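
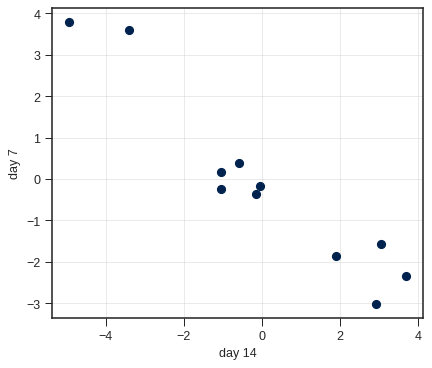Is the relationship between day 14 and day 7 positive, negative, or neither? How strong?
negative, strong

Points are negatively correlated; strong (|r| ≈ 1.0).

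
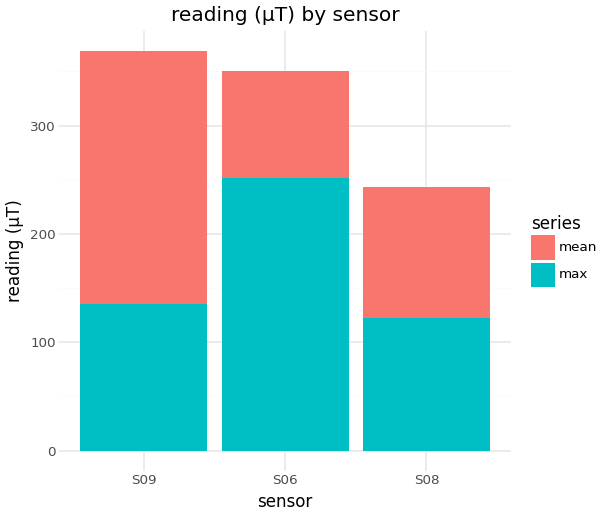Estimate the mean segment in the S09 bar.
mean top ≈ 350, bottom ≈ 150; segment ≈ 200.

≈ 200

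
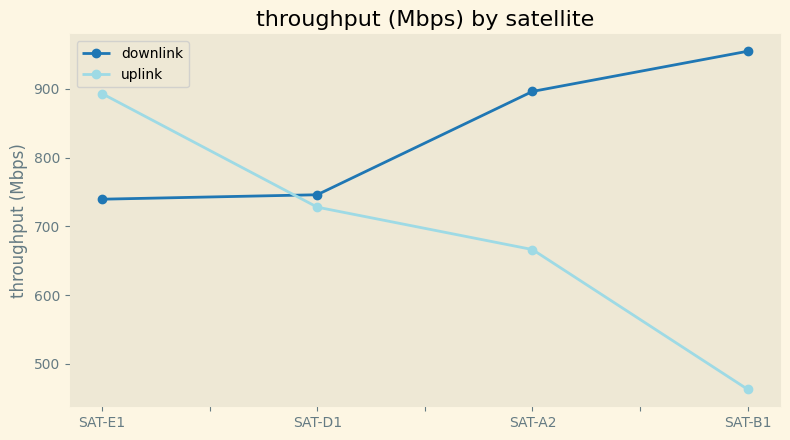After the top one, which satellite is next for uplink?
Top 3 for uplink: SAT-E1 ≈ 900, SAT-D1 ≈ 750, SAT-A2 ≈ 650.

SAT-D1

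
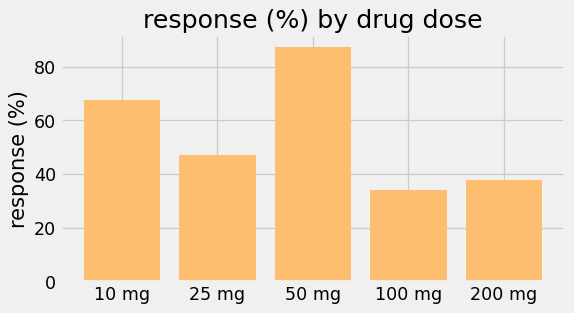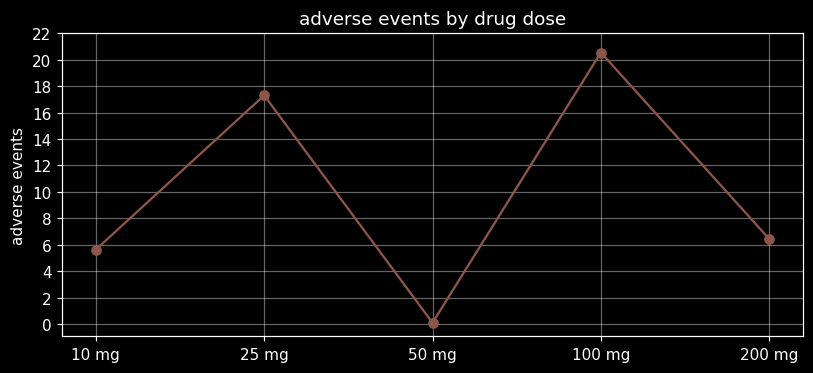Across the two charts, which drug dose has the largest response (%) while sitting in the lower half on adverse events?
Chart 2 median adverse events ≈ 6; below-median drug doses: 10 mg, 50 mg. Among those, 50 mg has the highest response (%) (≈ 90).

50 mg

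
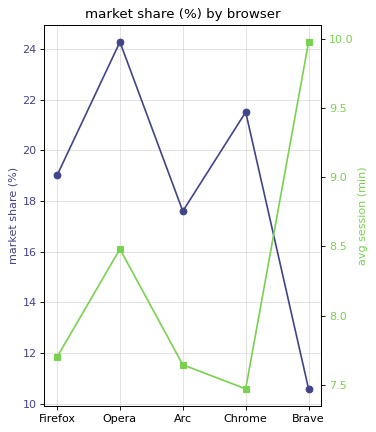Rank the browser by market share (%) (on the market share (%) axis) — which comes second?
Chrome

Top 3 (on the market share (%) axis): Opera ≈ 24, Chrome ≈ 22, Firefox ≈ 20.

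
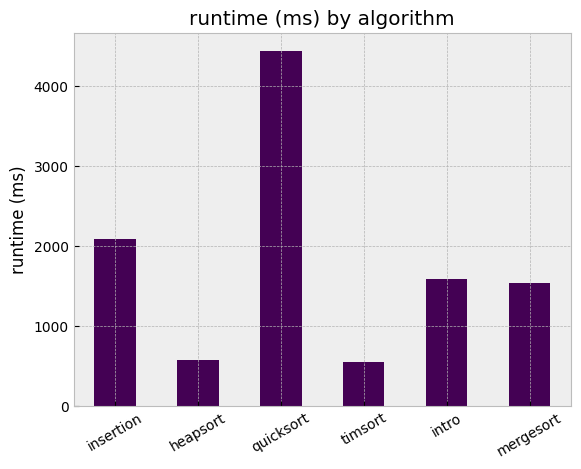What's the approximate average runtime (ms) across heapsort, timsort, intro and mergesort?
(500 + 500 + 1500 + 1500) / 4 ≈ 1000.

≈ 1000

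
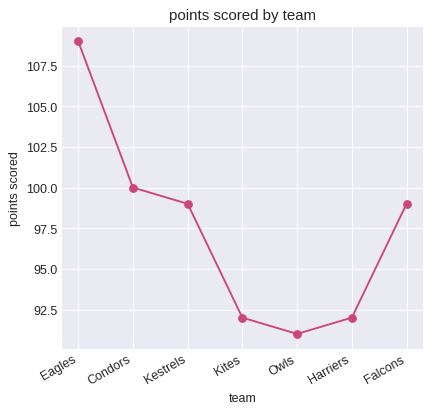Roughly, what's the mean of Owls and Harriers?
(92 + 92) / 2 ≈ 92.

≈ 92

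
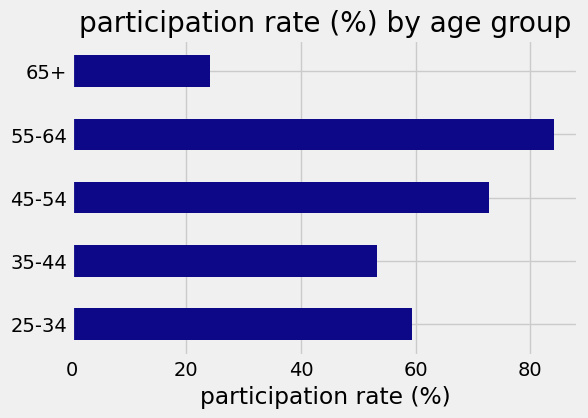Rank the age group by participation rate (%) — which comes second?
45-54

Top 3: 55-64 ≈ 80, 45-54 ≈ 70, 25-34 ≈ 60.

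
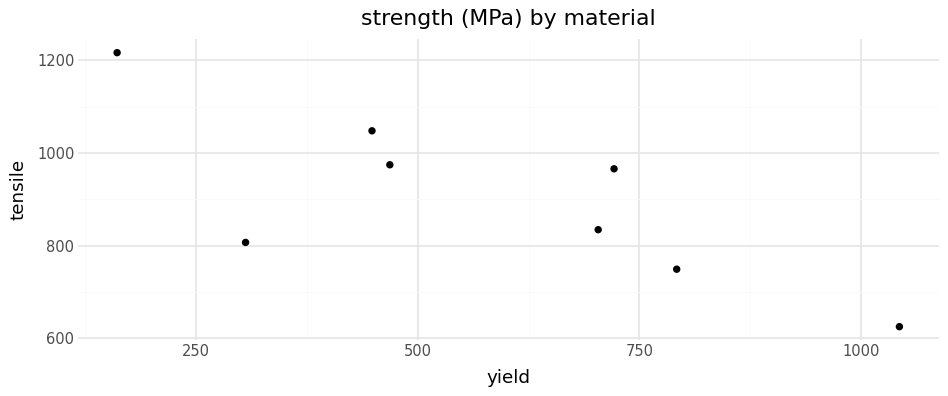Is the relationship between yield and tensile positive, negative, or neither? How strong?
negative, strong

Points are negatively correlated; strong (|r| ≈ 0.8).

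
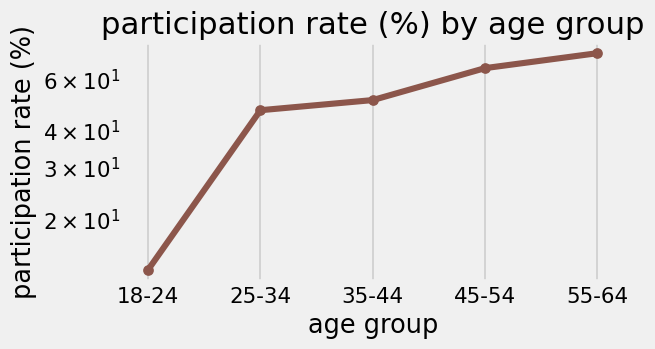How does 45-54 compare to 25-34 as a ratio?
45-54 ≈ 65, 25-34 ≈ 45; 65/45 ≈ 1.44.

≈ 1.44×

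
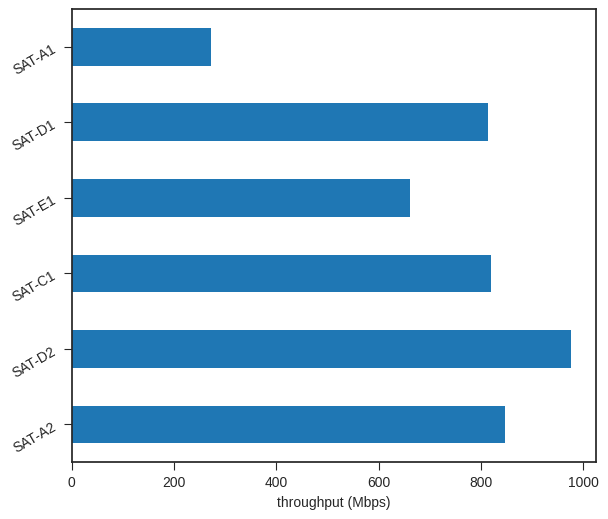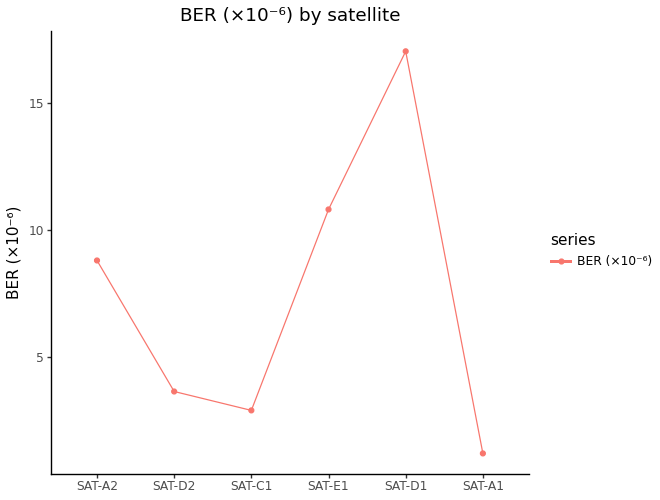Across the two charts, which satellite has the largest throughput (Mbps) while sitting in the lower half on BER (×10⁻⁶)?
SAT-D2

Chart 2 median BER (×10⁻⁶) ≈ 6; below-median satellites: SAT-D2, SAT-C1, SAT-A1. Among those, SAT-D2 has the highest throughput (Mbps) (≈ 1000).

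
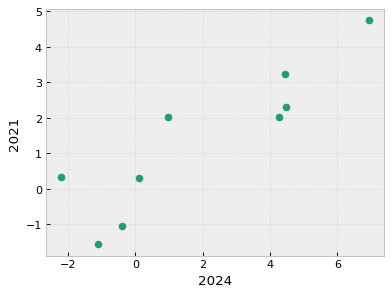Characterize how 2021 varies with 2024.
positive, strong

Points are positively correlated; strong (|r| ≈ 0.9).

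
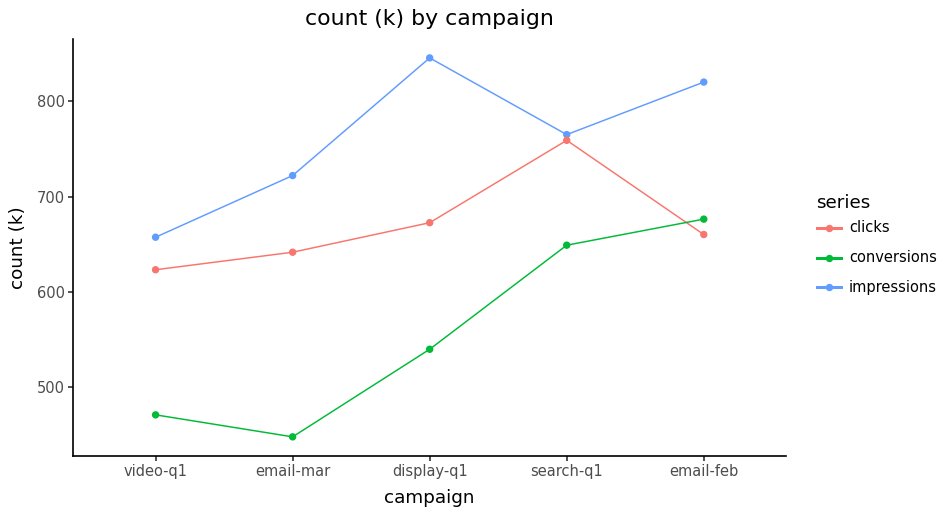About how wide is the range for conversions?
Max email-feb ≈ 700, min email-mar ≈ 450; range ≈ 250.

≈ 250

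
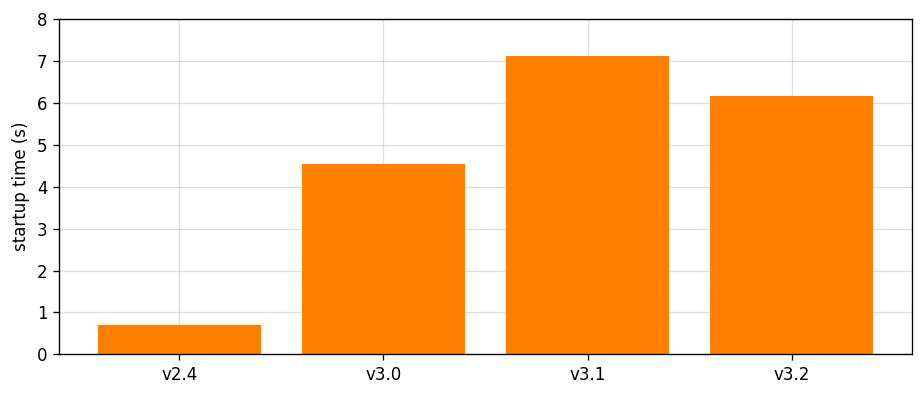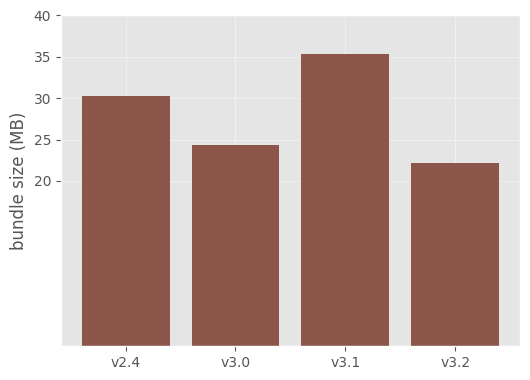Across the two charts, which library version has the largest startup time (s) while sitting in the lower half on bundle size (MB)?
Chart 2 median bundle size (MB) ≈ 25; below-median library versions: v3.0, v3.2. Among those, v3.2 has the highest startup time (s) (≈ 6).

v3.2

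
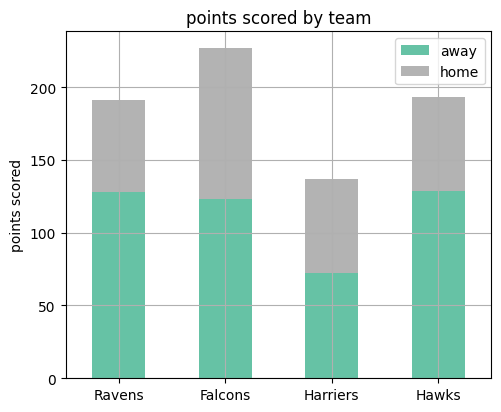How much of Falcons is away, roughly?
≈ 120

away top ≈ 120, bottom ≈ 0; segment ≈ 120.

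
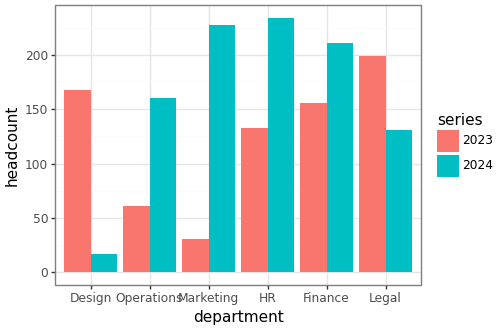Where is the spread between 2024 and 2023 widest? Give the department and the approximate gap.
Marketing, ≈ 180

Marketing: 2024 ≈ 220, 2023 ≈ 40 → gap ≈ 180. Next-largest (Design) is only ≈ 140.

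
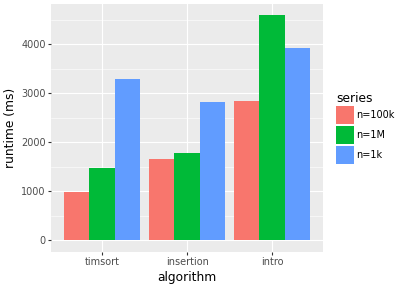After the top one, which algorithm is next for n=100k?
Top 3 for n=100k: intro ≈ 3000, insertion ≈ 1500, timsort ≈ 1000.

insertion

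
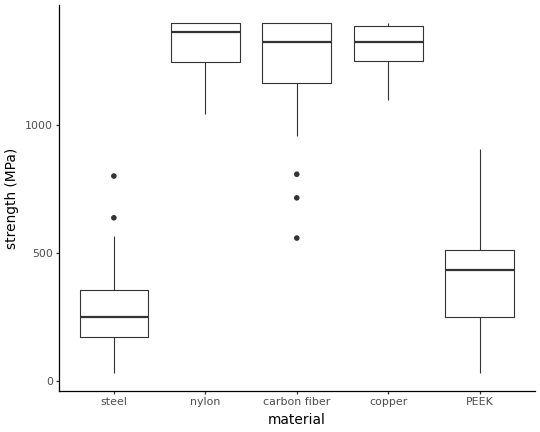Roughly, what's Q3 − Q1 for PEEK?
Q3 ≈ 500, Q1 ≈ 200; IQR ≈ 300.

≈ 300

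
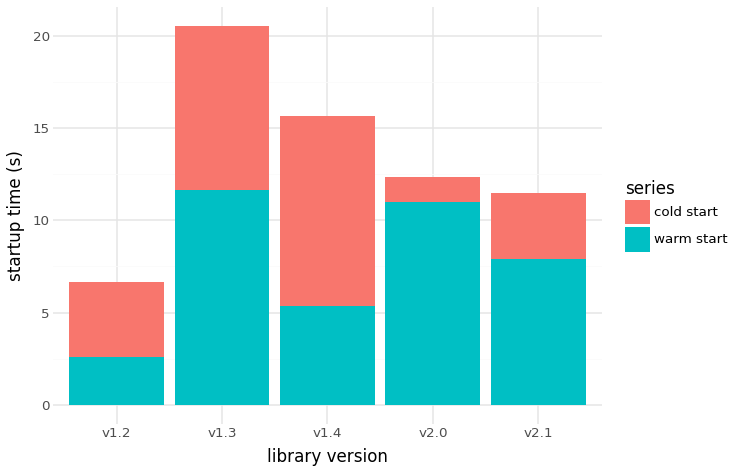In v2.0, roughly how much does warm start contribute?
warm start top ≈ 10, bottom ≈ 0; segment ≈ 10.

≈ 10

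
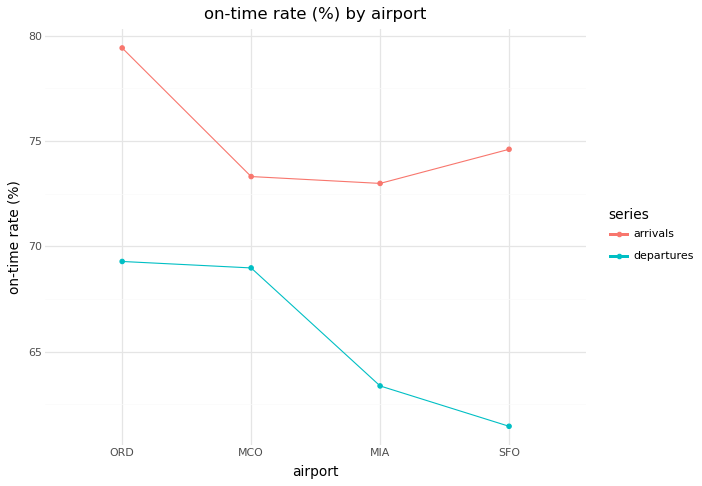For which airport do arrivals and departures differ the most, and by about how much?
SFO: arrivals ≈ 74, departures ≈ 62 → gap ≈ 12. Next-largest (ORD) is only ≈ 10.

SFO, ≈ 12 %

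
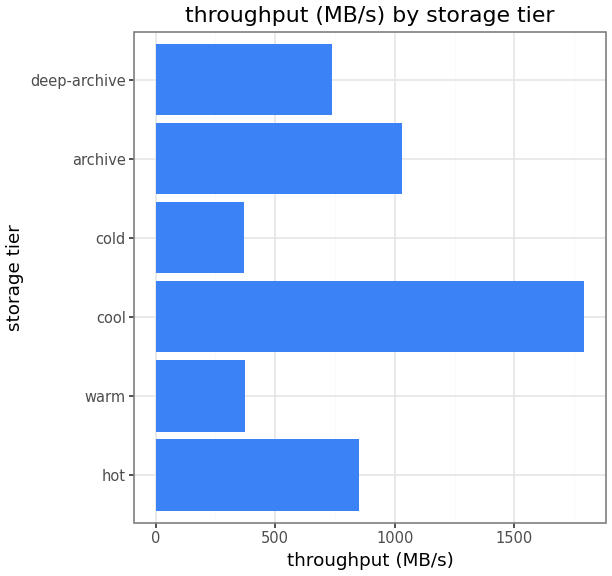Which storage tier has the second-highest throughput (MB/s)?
archive

Top 3: cool ≈ 1800, archive ≈ 1000, hot ≈ 800.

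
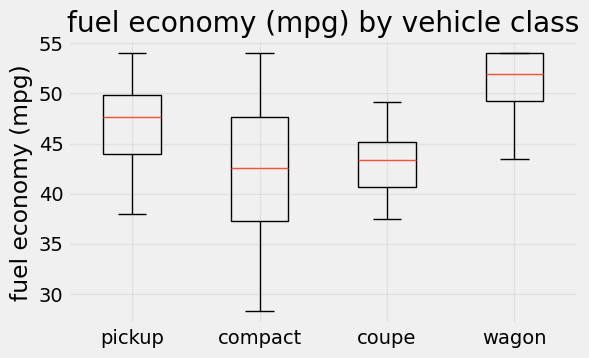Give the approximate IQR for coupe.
≈ 4

Q3 ≈ 45, Q1 ≈ 41; IQR ≈ 4.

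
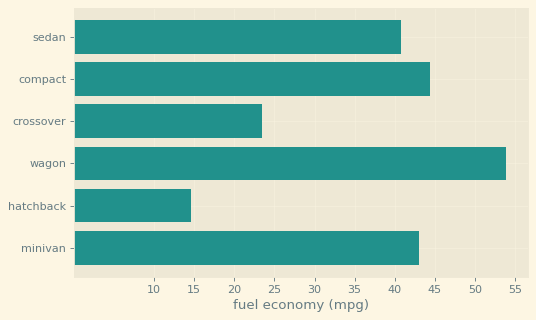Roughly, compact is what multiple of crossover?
compact ≈ 45, crossover ≈ 25; 45/25 ≈ 1.8.

≈ 1.8×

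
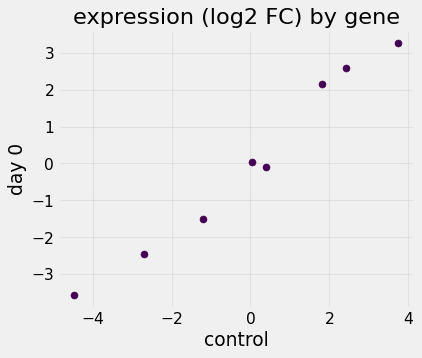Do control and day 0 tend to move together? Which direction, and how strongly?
Points are positively correlated; strong (|r| ≈ 1.0).

positive, strong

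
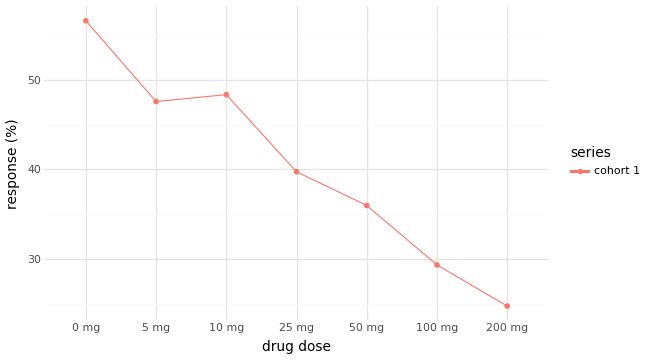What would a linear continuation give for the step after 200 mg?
Last three: 35, 30, 25 → slope ≈ -5/step → next ≈ 20.

≈ 20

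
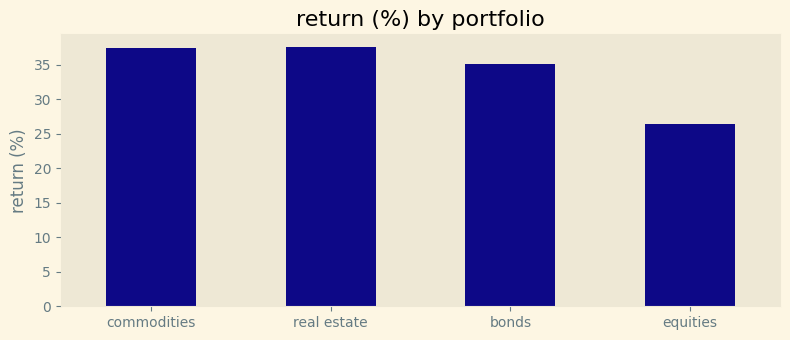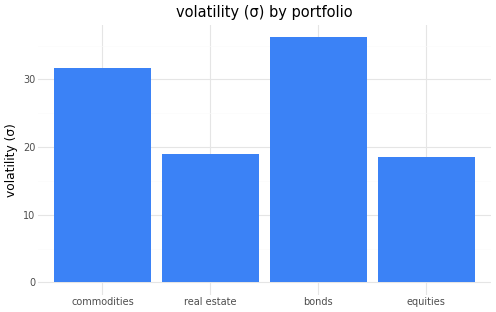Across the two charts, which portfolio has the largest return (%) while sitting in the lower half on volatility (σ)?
real estate

Chart 2 median volatility (σ) ≈ 25; below-median portfolios: real estate, equities. Among those, real estate has the highest return (%) (≈ 35).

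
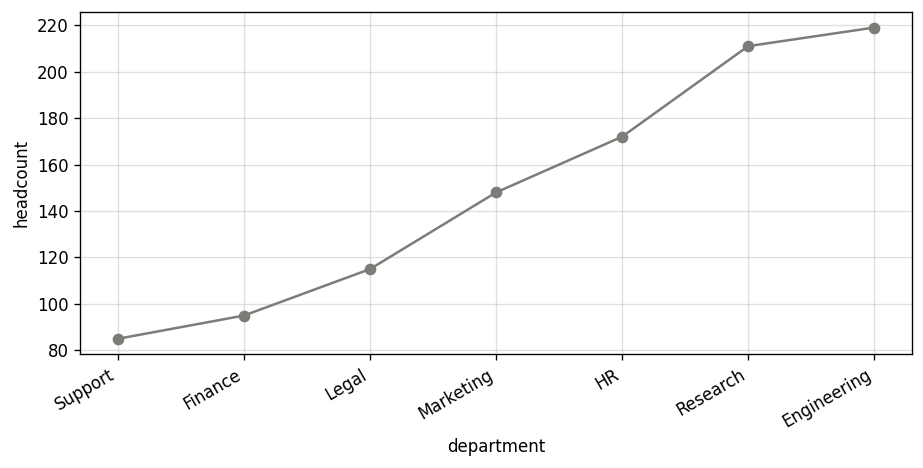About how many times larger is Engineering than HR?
≈ 1.22×

Engineering ≈ 220, HR ≈ 180; 220/180 ≈ 1.22.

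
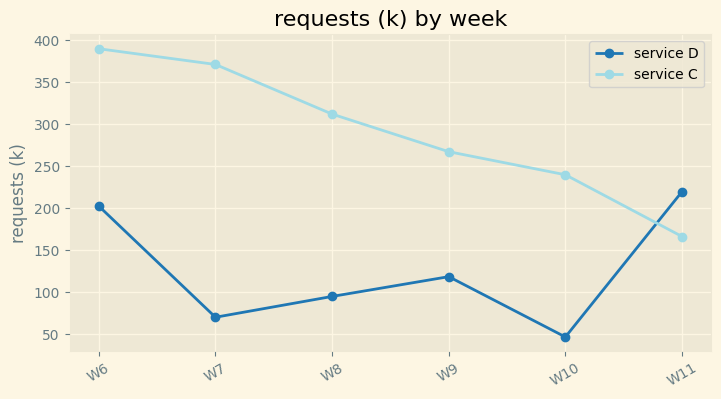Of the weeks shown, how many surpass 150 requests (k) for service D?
Above 150: W6, W11.

2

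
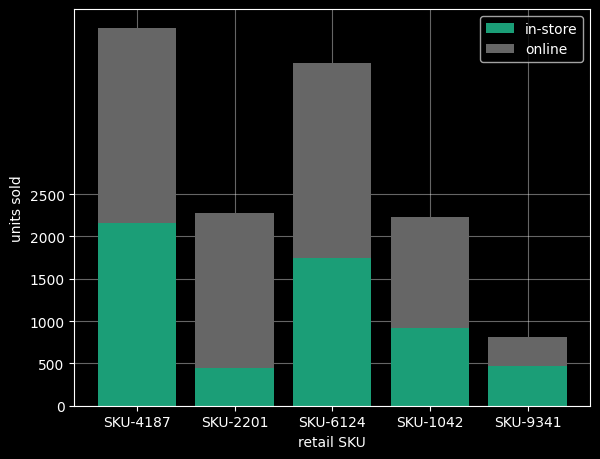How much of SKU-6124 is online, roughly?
online top ≈ 4000, bottom ≈ 1500; segment ≈ 2500.

≈ 2500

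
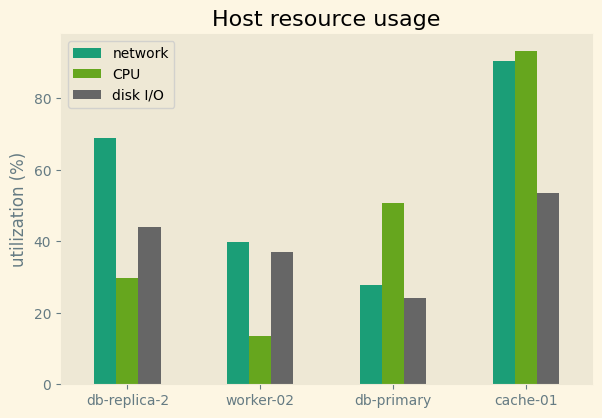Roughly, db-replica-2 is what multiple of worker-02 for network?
≈ 1.75×

db-replica-2 ≈ 70, worker-02 ≈ 40; 70/40 ≈ 1.75.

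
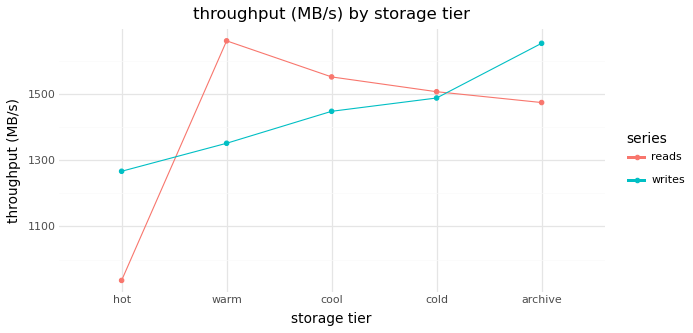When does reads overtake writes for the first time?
hot: reads ≈ 900 vs writes ≈ 1300 (not yet); warm: reads ≈ 1700 vs writes ≈ 1400 (first crossover).

warm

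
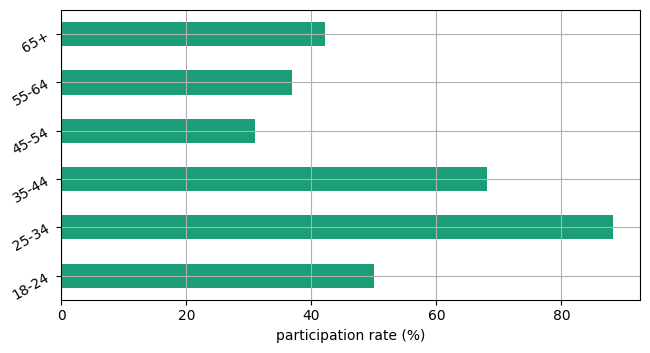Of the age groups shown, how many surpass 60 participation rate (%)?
Above 60: 25-34, 35-44.

2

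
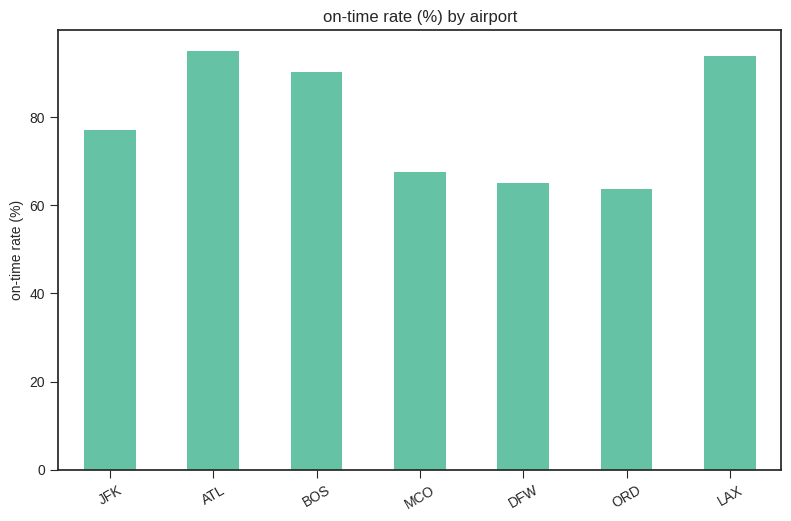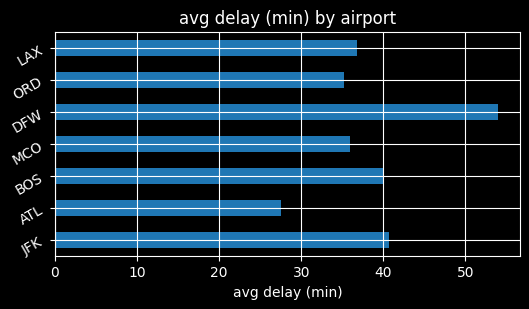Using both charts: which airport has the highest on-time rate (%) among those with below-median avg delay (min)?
ATL

Chart 2 median avg delay (min) ≈ 35; below-median airports: ATL, MCO, ORD. Among those, ATL has the highest on-time rate (%) (≈ 100).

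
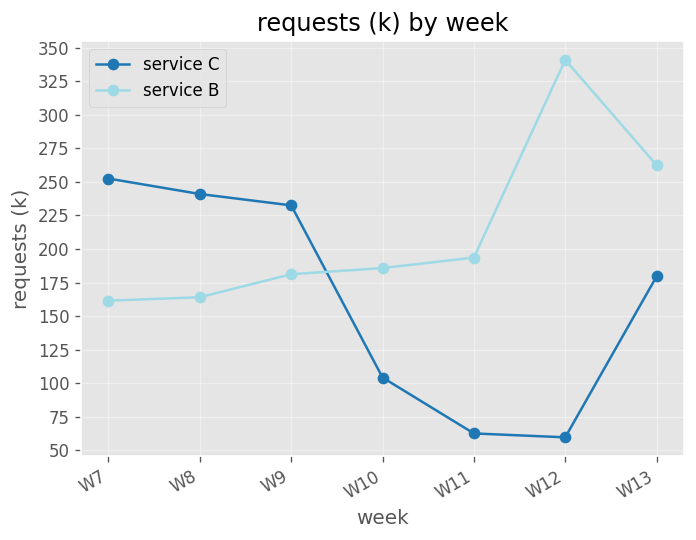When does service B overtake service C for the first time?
W10

W9: service B ≈ 175 vs service C ≈ 225 (not yet); W10: service B ≈ 175 vs service C ≈ 100 (first crossover).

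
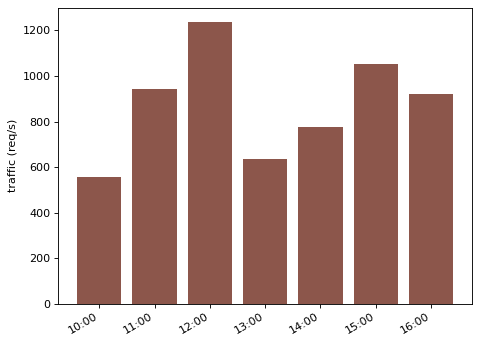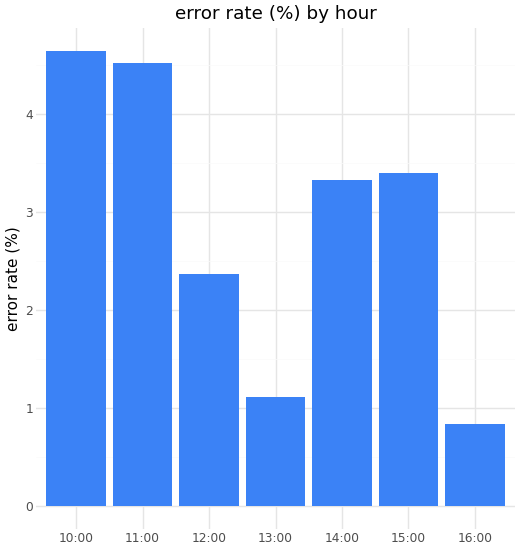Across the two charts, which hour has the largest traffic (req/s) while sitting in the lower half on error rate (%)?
12:00

Chart 2 median error rate (%) ≈ 3.5; below-median hours: 12:00, 13:00, 16:00. Among those, 12:00 has the highest traffic (req/s) (≈ 1200).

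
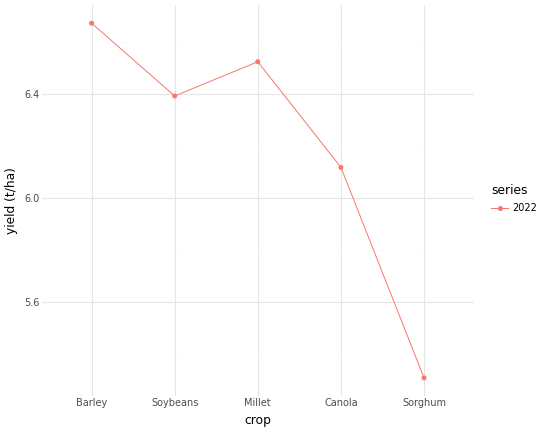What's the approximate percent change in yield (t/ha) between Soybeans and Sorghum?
Soybeans ≈ 6.4, Sorghum ≈ 5.4; (5.4 − 6.4) / 6.4 ≈ -15.6%.

≈ -15.6%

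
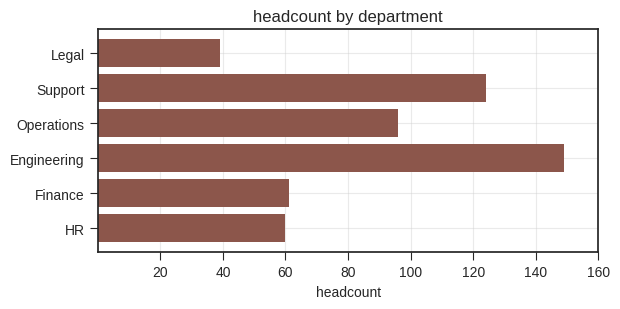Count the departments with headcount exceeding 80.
3

Above 80: Support, Operations, Engineering.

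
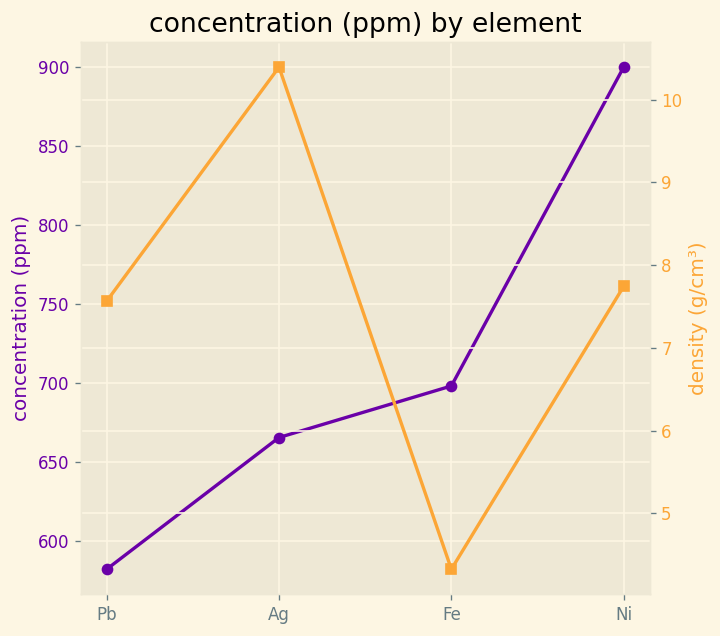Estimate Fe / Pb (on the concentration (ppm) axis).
Fe ≈ 700, Pb ≈ 600; 700/600 ≈ 1.17.

≈ 1.17×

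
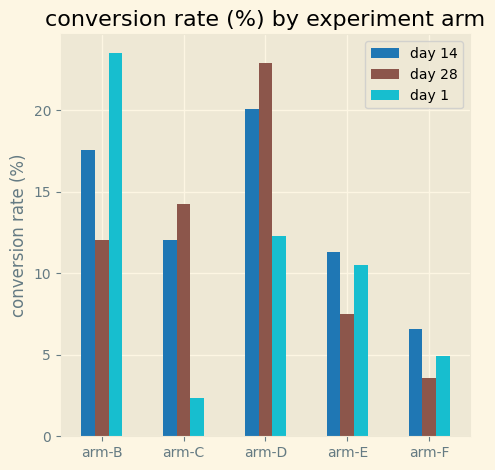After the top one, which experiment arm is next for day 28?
Top 3 for day 28: arm-D ≈ 22, arm-C ≈ 14, arm-B ≈ 12.

arm-C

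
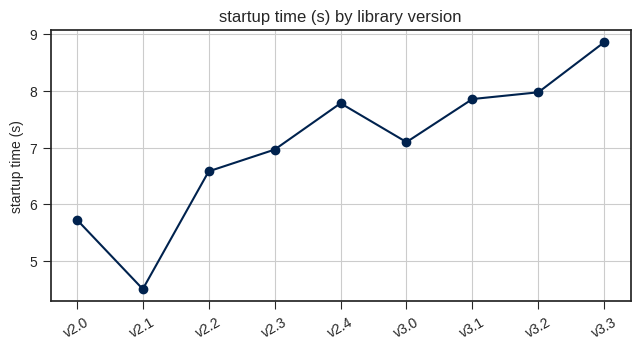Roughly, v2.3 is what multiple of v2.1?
v2.3 ≈ 7.0, v2.1 ≈ 4.5; 7.0/4.5 ≈ 1.56.

≈ 1.56×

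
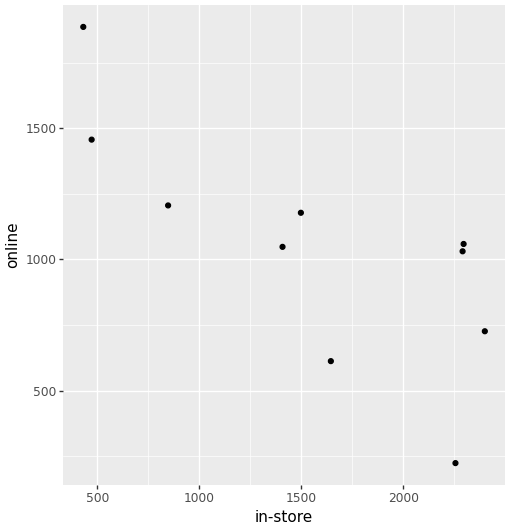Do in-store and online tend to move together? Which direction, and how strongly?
negative, strong

Points are negatively correlated; strong (|r| ≈ 0.8).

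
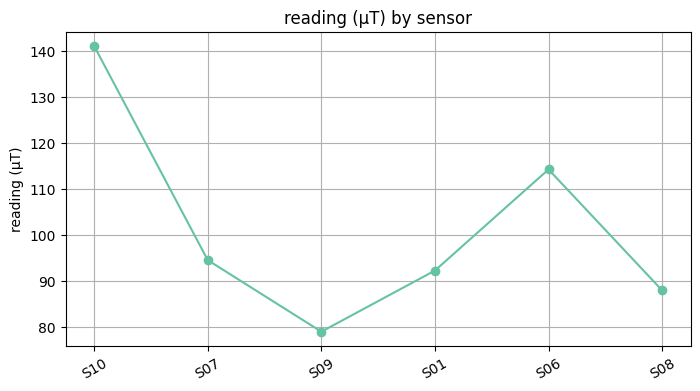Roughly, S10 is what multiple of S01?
≈ 1.56×

S10 ≈ 140, S01 ≈ 90; 140/90 ≈ 1.56.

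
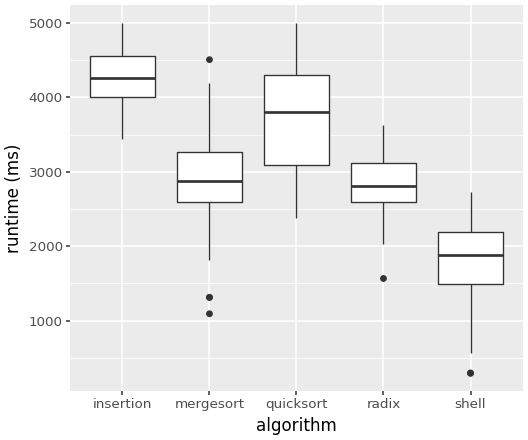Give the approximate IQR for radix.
Q3 ≈ 3200, Q1 ≈ 2600; IQR ≈ 600.

≈ 600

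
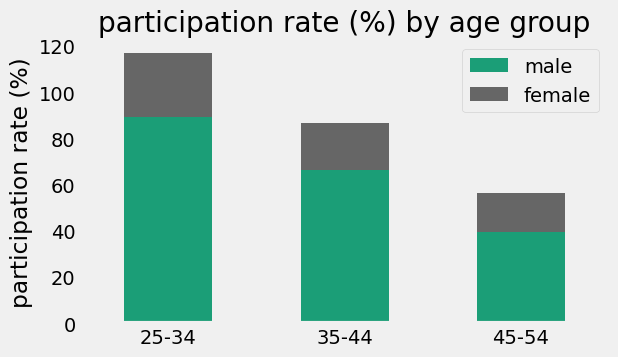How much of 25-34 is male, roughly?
≈ 90

male top ≈ 90, bottom ≈ 0; segment ≈ 90.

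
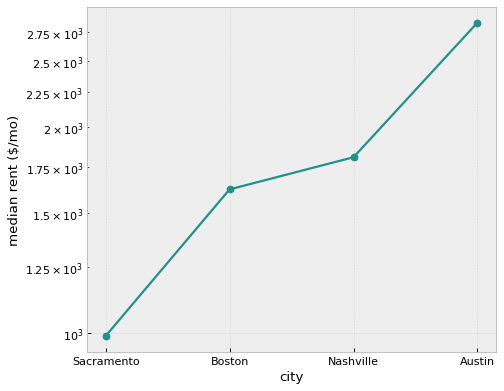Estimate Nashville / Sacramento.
≈ 1.8×

Nashville ≈ 1800, Sacramento ≈ 1000; 1800/1000 ≈ 1.8.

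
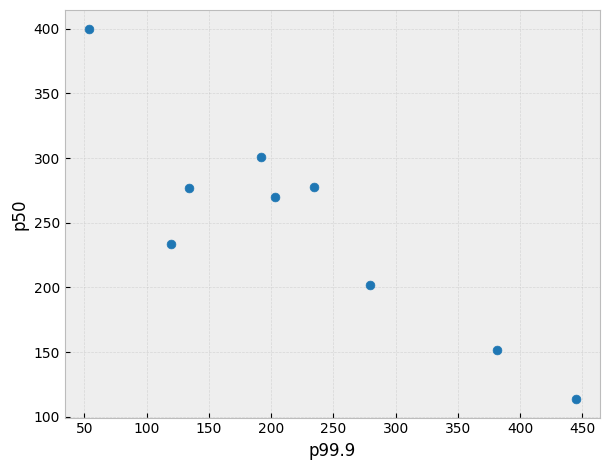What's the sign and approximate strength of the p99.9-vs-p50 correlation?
negative, strong

Points are negatively correlated; strong (|r| ≈ 0.9).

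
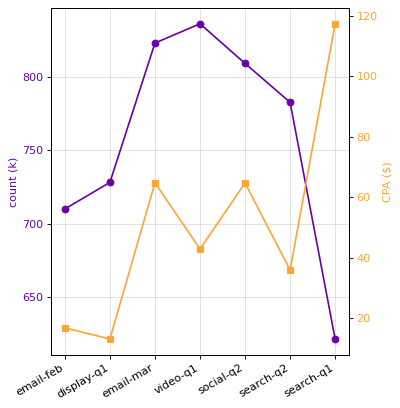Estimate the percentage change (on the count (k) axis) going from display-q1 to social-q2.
display-q1 ≈ 720, social-q2 ≈ 800; (800 − 720) / 720 ≈ +11.1%.

≈ +11.1%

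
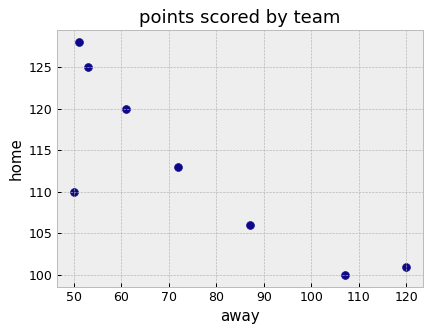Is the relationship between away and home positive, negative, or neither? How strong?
Points are negatively correlated; strong (|r| ≈ 0.8).

negative, strong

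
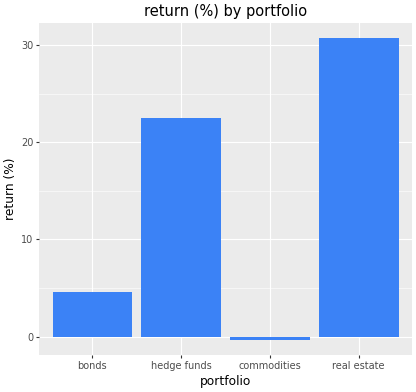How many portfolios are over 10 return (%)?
2

Above 10: hedge funds, real estate.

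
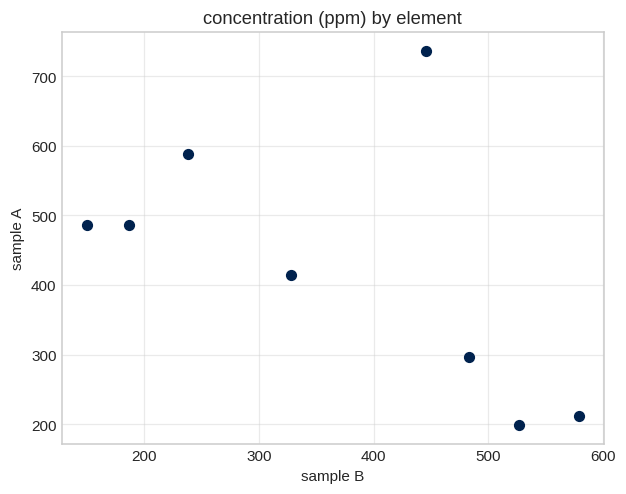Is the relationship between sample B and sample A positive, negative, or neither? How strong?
Points are negatively correlated; moderate (|r| ≈ 0.5).

negative, moderate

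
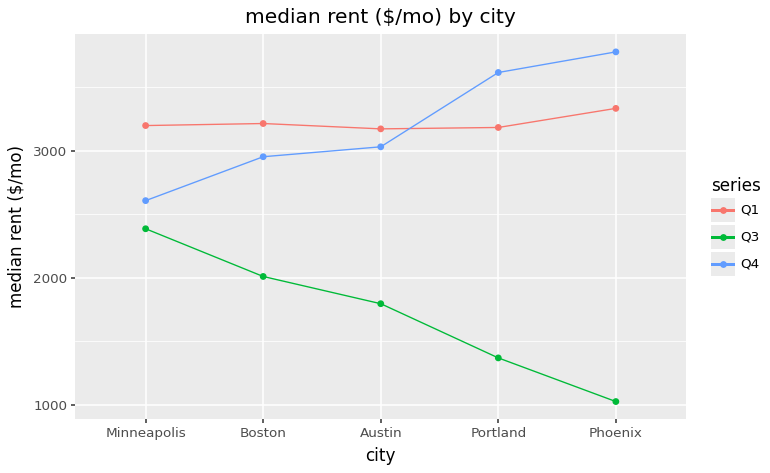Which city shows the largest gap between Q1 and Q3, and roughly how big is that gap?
Phoenix: Q1 ≈ 3500, Q3 ≈ 1000 → gap ≈ 2500. Next-largest (Portland) is only ≈ 1500.

Phoenix, ≈ 2500 $/mo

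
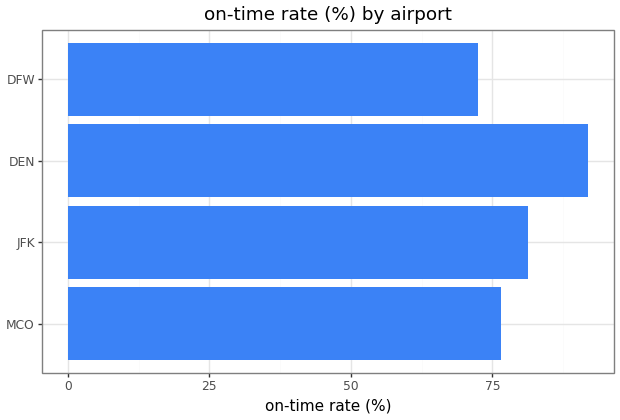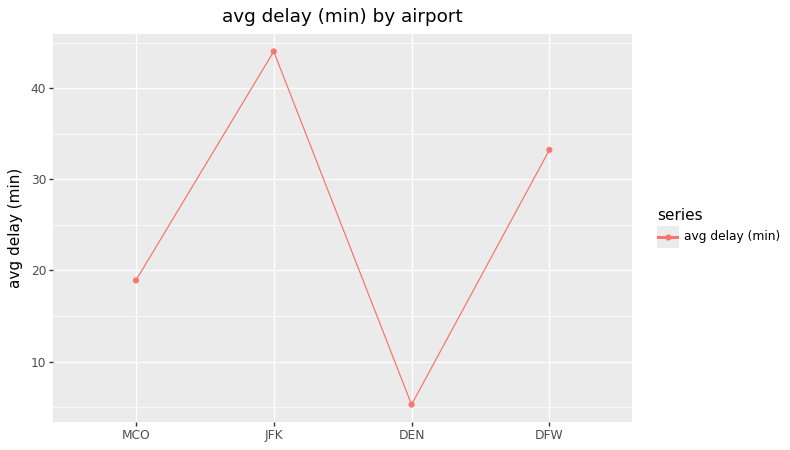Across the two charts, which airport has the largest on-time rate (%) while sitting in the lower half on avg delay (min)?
DEN

Chart 2 median avg delay (min) ≈ 25; below-median airports: MCO, DEN. Among those, DEN has the highest on-time rate (%) (≈ 90).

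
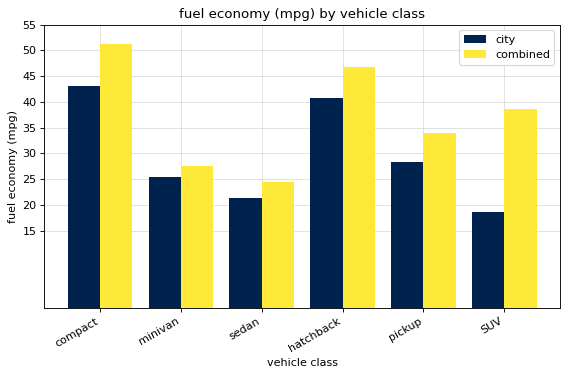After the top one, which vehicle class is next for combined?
hatchback

Top 3 for combined: compact ≈ 50, hatchback ≈ 45, SUV ≈ 40.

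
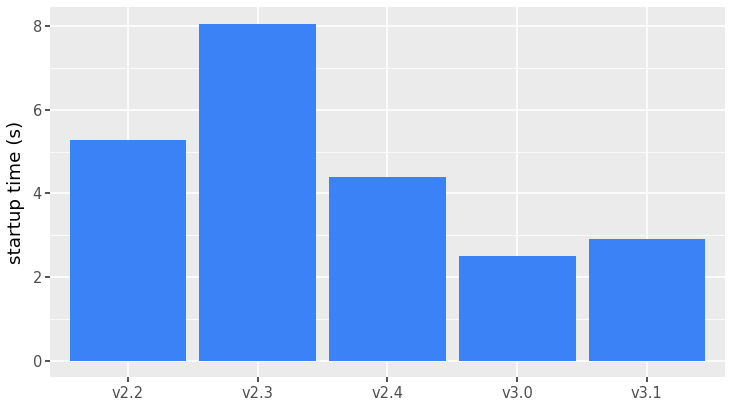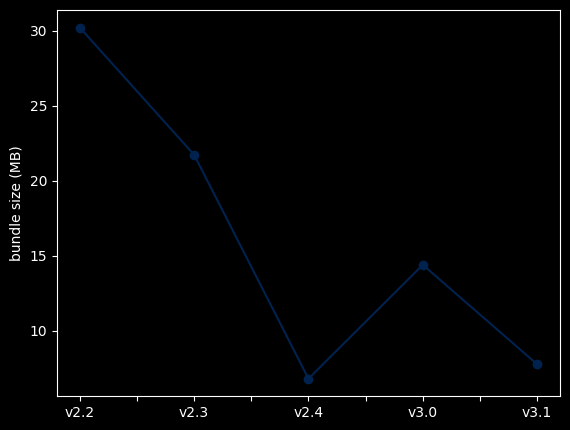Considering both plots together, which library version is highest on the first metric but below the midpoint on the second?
Chart 2 median bundle size (MB) ≈ 15; below-median library versions: v2.4, v3.1. Among those, v2.4 has the highest startup time (s) (≈ 4).

v2.4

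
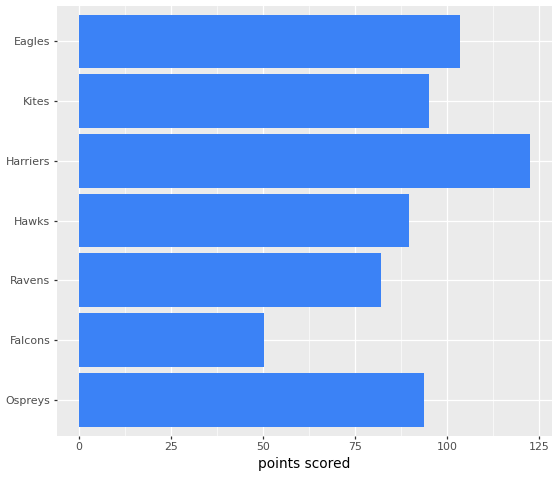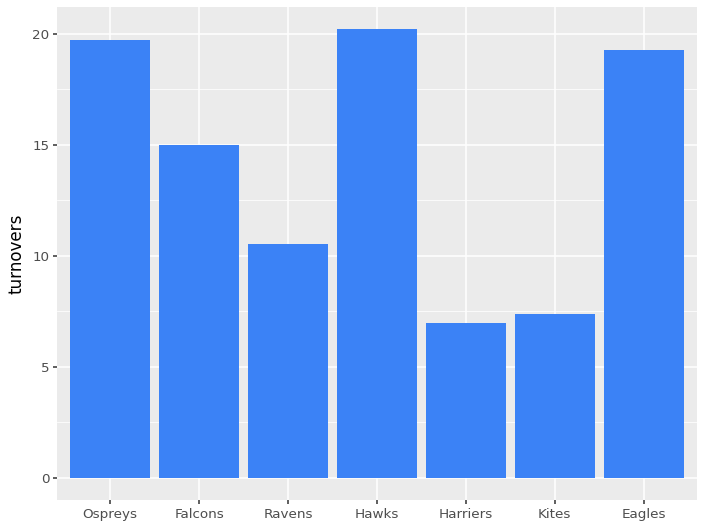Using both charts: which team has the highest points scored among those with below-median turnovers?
Harriers

Chart 2 median turnovers ≈ 14; below-median teams: Ravens, Harriers, Kites. Among those, Harriers has the highest points scored (≈ 120).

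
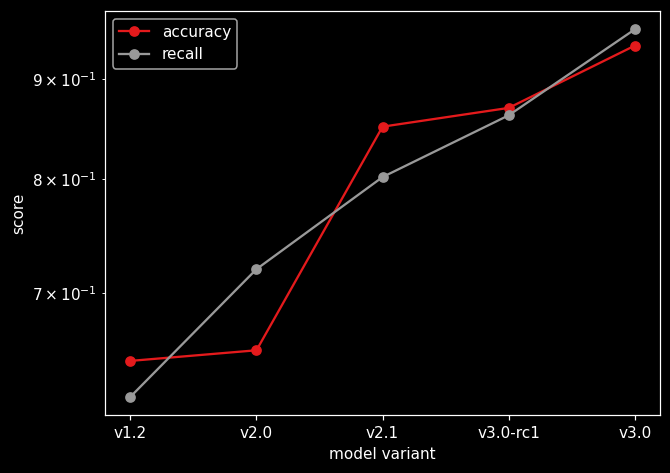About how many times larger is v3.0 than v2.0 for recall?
v3.0 ≈ 0.95, v2.0 ≈ 0.70; 0.95/0.70 ≈ 1.36.

≈ 1.36×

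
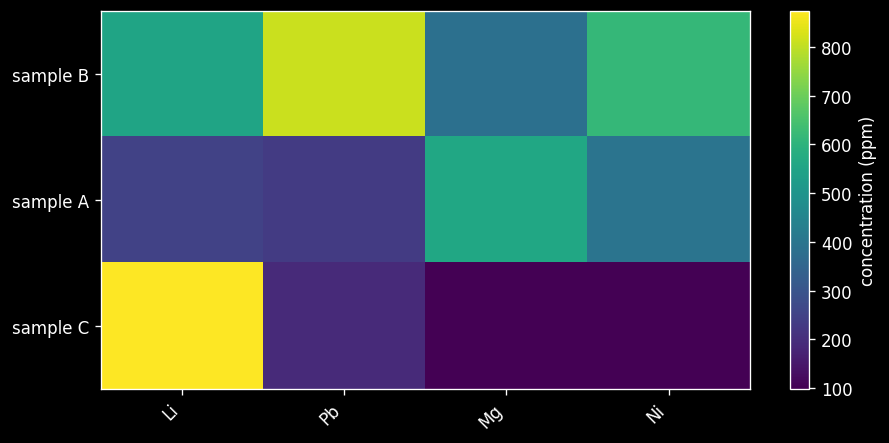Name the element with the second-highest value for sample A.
Top 3 for sample A: Mg ≈ 600, Ni ≈ 400, Li ≈ 300.

Ni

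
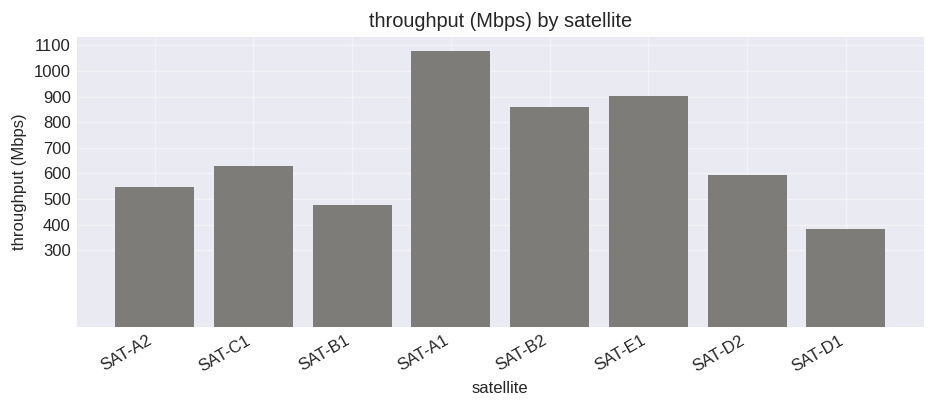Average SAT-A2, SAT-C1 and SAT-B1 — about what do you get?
(500 + 600 + 500) / 3 ≈ 533.

≈ 533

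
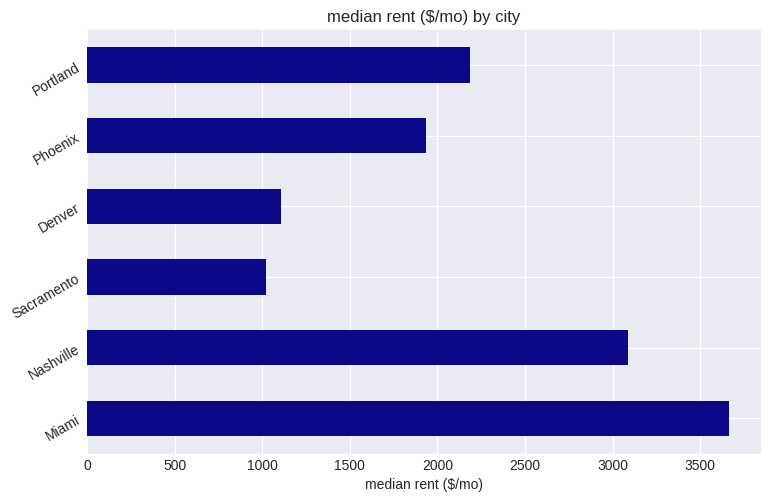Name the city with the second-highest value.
Nashville

Top 3: Miami ≈ 3500, Nashville ≈ 3000, Portland ≈ 2000.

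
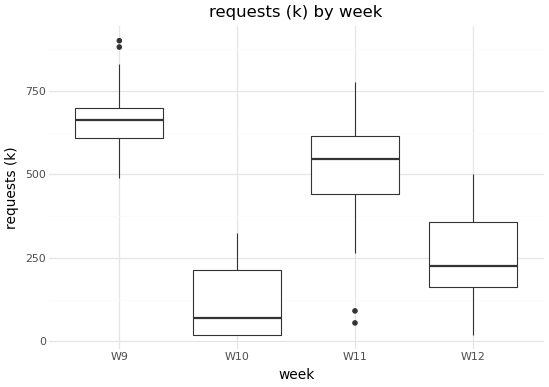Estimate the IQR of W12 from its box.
Q3 ≈ 350, Q1 ≈ 150; IQR ≈ 200.

≈ 200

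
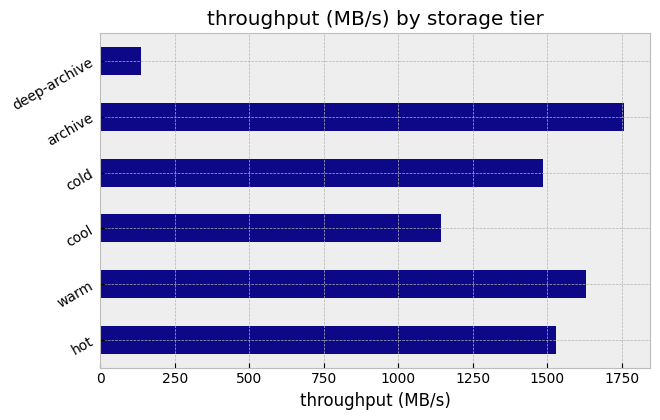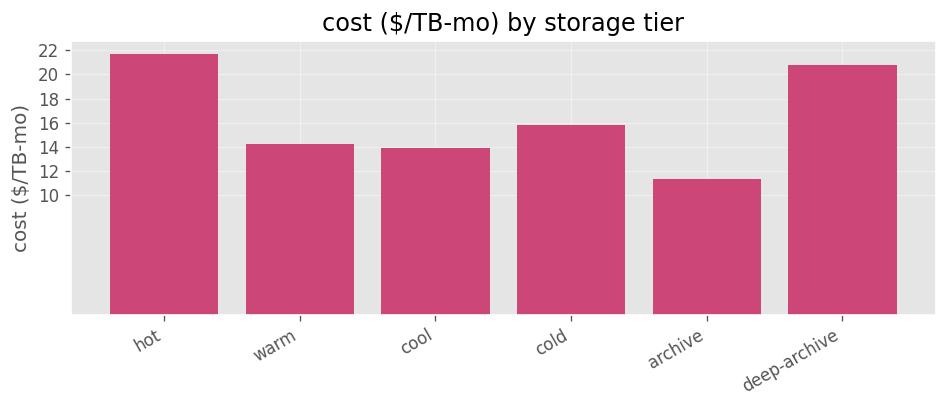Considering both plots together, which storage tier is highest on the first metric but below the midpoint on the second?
Chart 2 median cost ($/TB-mo) ≈ 14; below-median storage tiers: warm, cool, archive. Among those, archive has the highest throughput (MB/s) (≈ 1800).

archive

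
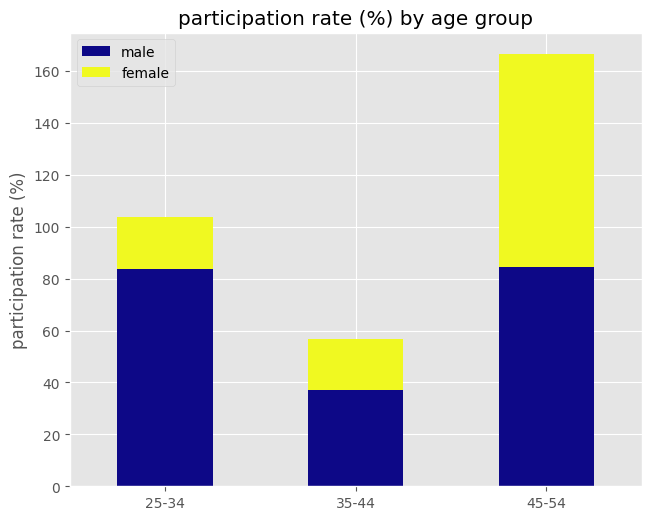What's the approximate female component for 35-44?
≈ 20

female top ≈ 60, bottom ≈ 40; segment ≈ 20.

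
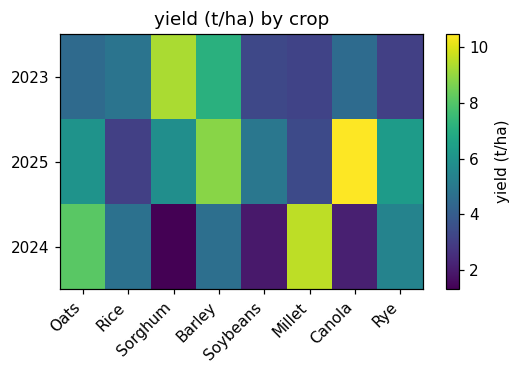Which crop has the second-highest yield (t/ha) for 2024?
Top 3 for 2024: Millet ≈ 10, Oats ≈ 8, Rye ≈ 5.

Oats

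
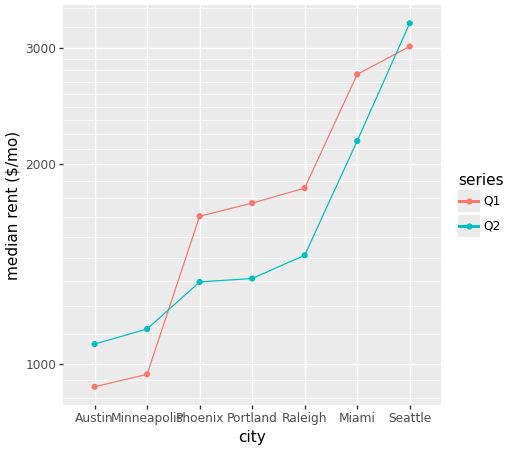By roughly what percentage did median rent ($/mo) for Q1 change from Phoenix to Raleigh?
≈ +12.5%

Phoenix ≈ 1600, Raleigh ≈ 1800; (1800 − 1600) / 1600 ≈ +12.5%.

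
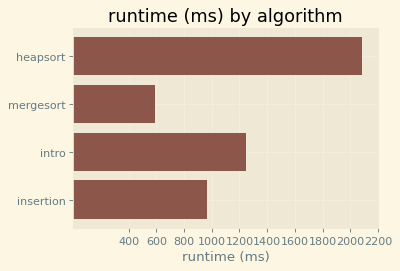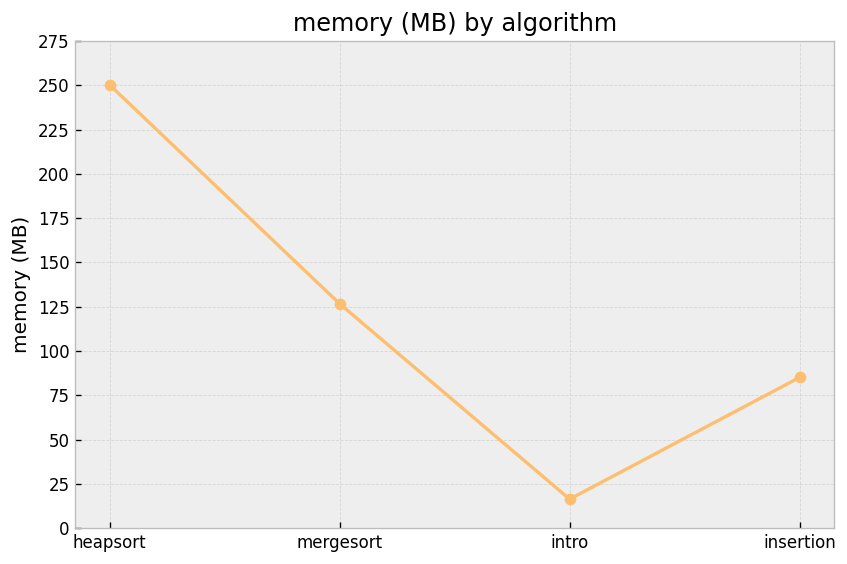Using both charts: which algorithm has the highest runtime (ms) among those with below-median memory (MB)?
intro

Chart 2 median memory (MB) ≈ 100; below-median algorithms: intro, insertion. Among those, intro has the highest runtime (ms) (≈ 1200).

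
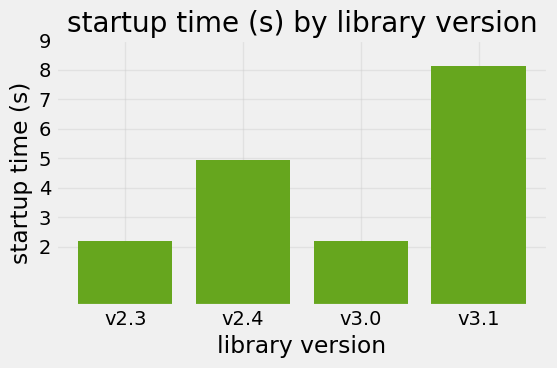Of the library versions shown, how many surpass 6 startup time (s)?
Above 6: v3.1.

1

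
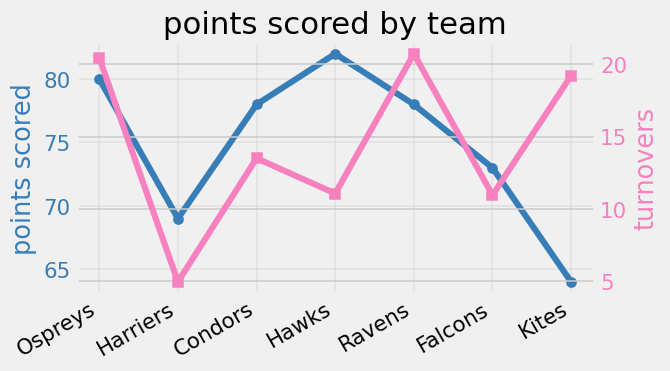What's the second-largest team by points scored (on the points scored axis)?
Ospreys

Top 3 (on the points scored axis): Hawks ≈ 82, Ospreys ≈ 80, Ravens ≈ 78.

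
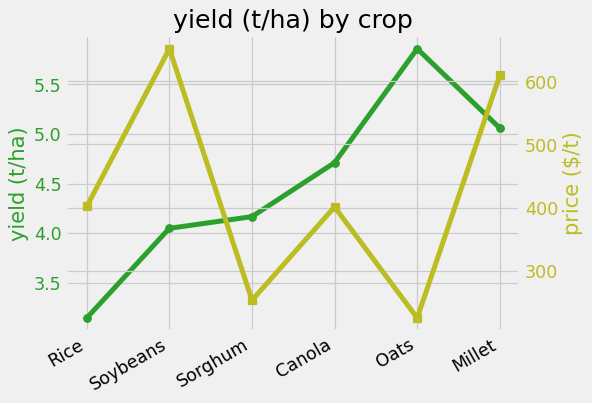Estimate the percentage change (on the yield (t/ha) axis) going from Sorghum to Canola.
≈ +12.5%

Sorghum ≈ 4.0, Canola ≈ 4.5; (4.5 − 4.0) / 4.0 ≈ +12.5%.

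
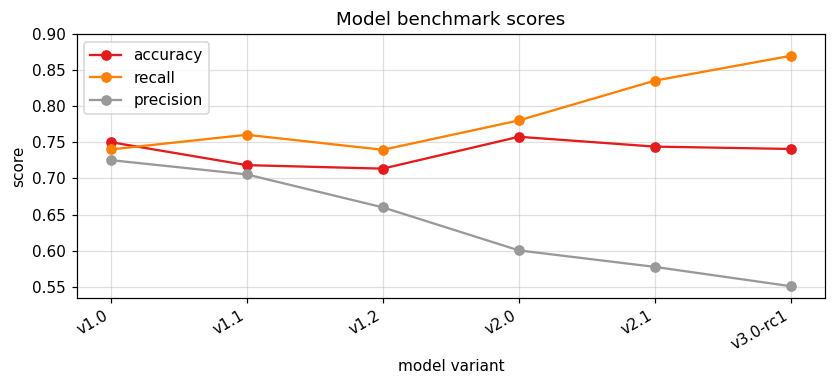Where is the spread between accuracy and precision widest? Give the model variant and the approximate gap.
v3.0-rc1: accuracy ≈ 0.75, precision ≈ 0.55 → gap ≈ 0.20. Next-largest (v2.1) is only ≈ 0.15.

v3.0-rc1, ≈ 0.20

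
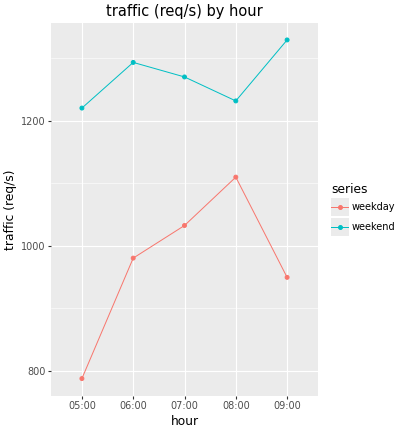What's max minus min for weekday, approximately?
Max 08:00 ≈ 1100, min 05:00 ≈ 800; range ≈ 300.

≈ 300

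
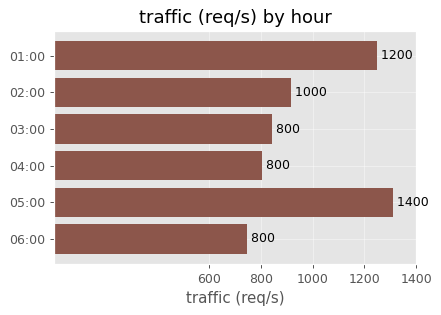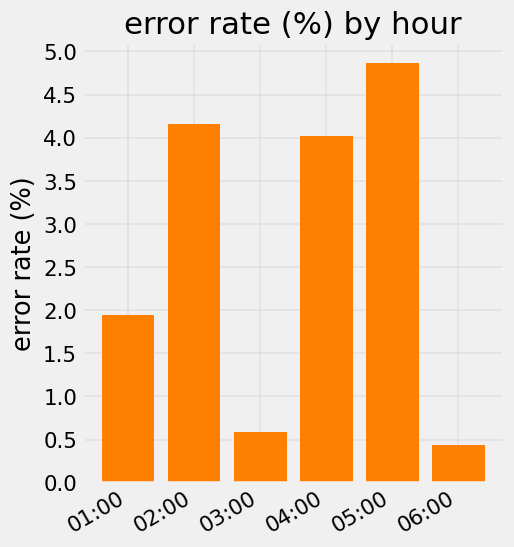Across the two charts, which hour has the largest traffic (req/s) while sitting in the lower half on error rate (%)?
01:00

Chart 2 median error rate (%) ≈ 3; below-median hours: 01:00, 03:00, 06:00. Among those, 01:00 has the highest traffic (req/s) (≈ 1200).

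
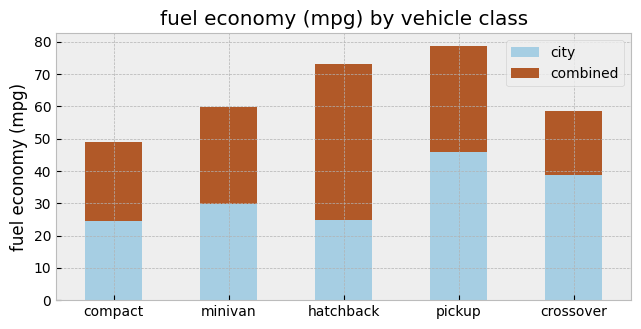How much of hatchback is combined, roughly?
combined top ≈ 70, bottom ≈ 20; segment ≈ 50.

≈ 50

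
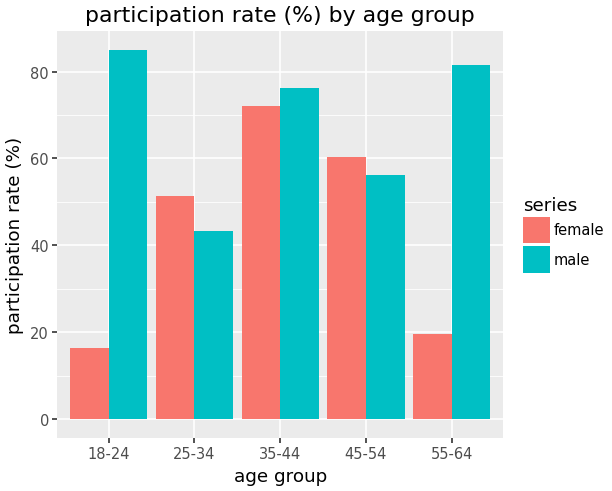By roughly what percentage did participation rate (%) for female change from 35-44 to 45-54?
35-44 ≈ 70, 45-54 ≈ 60; (60 − 70) / 70 ≈ -14.3%.

≈ -14.3%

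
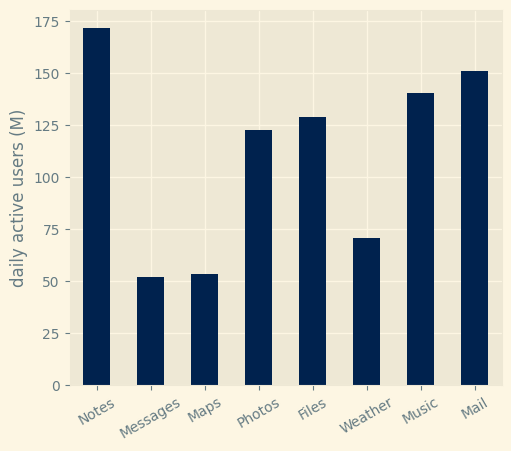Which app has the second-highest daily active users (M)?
Mail

Top 3: Notes ≈ 180, Mail ≈ 160, Music ≈ 140.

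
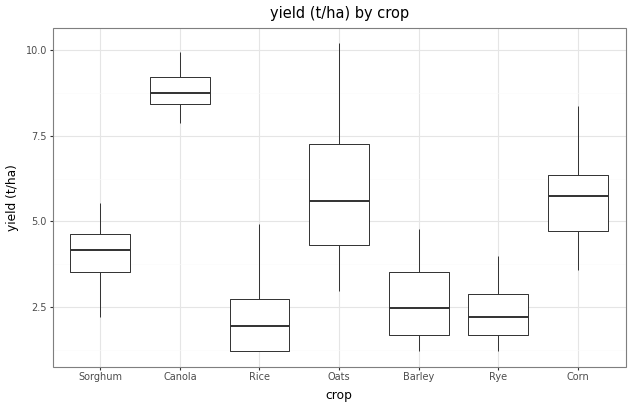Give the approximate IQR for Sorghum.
≈ 1

Q3 ≈ 5, Q1 ≈ 4; IQR ≈ 1.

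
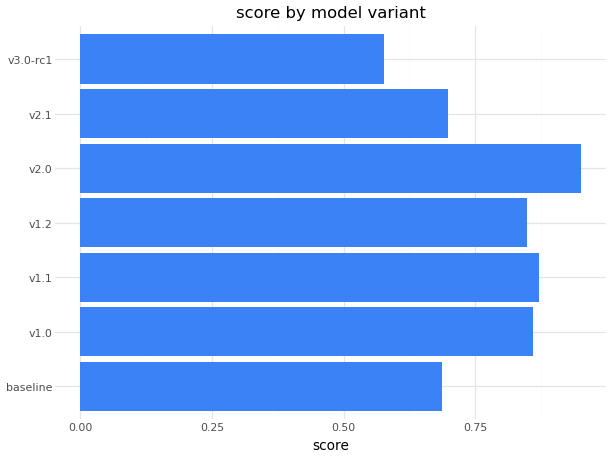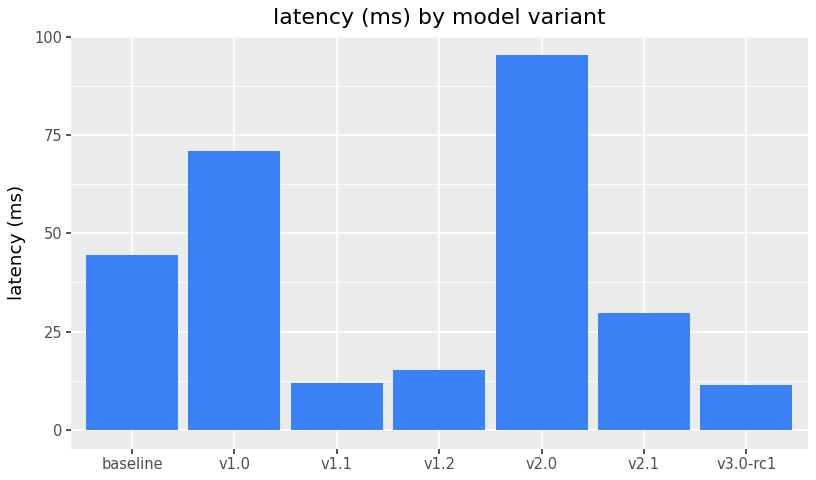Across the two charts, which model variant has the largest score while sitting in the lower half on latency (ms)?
Chart 2 median latency (ms) ≈ 30; below-median model variants: v1.1, v1.2, v3.0-rc1. Among those, v1.1 has the highest score (≈ 0.9).

v1.1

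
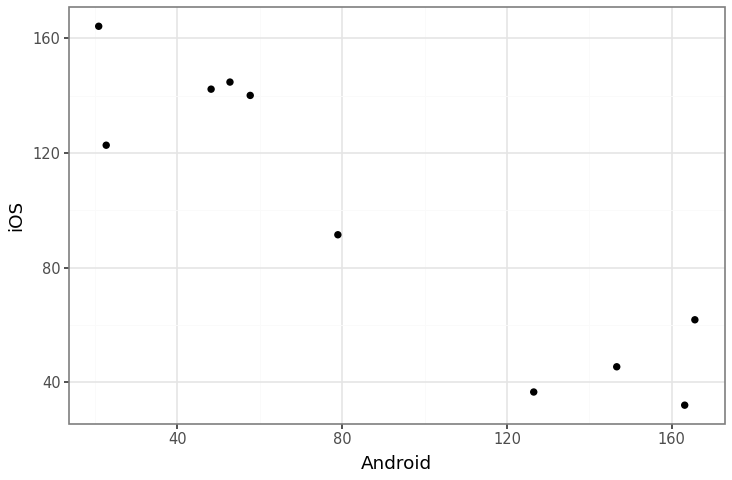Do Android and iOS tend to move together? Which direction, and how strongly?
negative, strong

Points are negatively correlated; strong (|r| ≈ 0.9).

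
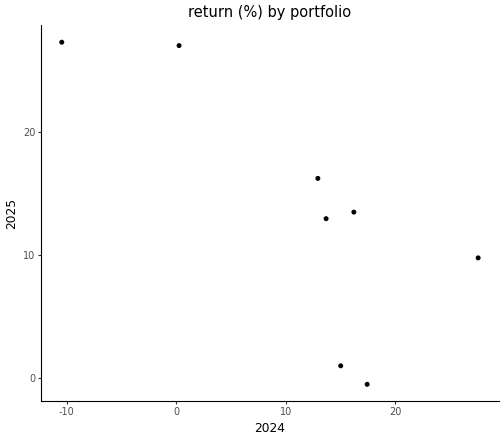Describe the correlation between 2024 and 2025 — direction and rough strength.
Points are negatively correlated; strong (|r| ≈ 0.8).

negative, strong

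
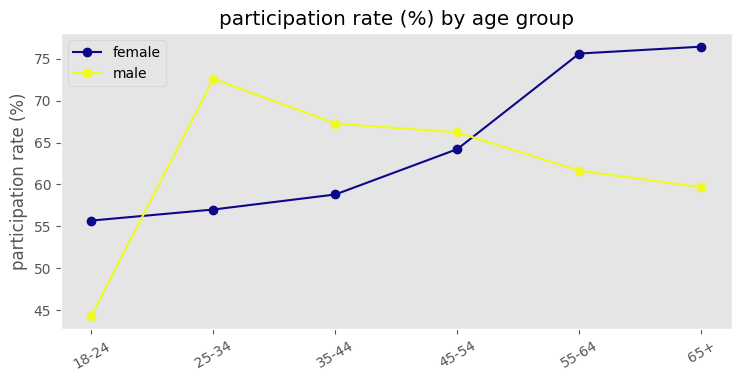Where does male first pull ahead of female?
18-24: male ≈ 45 vs female ≈ 55 (not yet); 25-34: male ≈ 75 vs female ≈ 55 (first crossover).

25-34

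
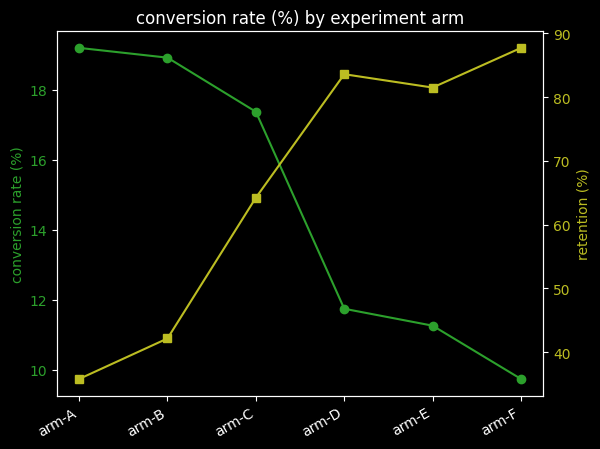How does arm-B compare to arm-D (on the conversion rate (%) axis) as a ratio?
arm-B ≈ 19, arm-D ≈ 12; 19/12 ≈ 1.58.

≈ 1.58×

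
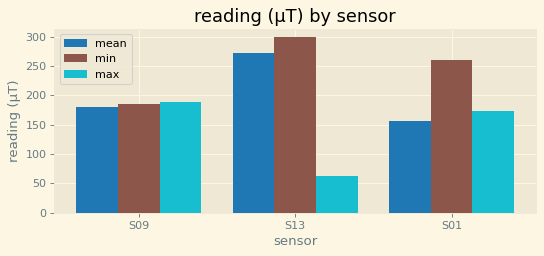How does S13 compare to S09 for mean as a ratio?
S13 ≈ 275, S09 ≈ 175; 275/175 ≈ 1.57.

≈ 1.57×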